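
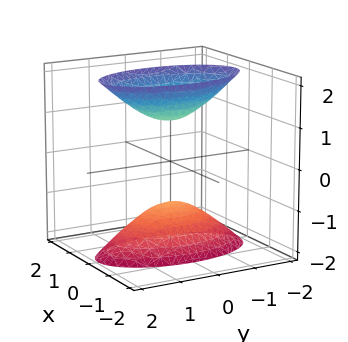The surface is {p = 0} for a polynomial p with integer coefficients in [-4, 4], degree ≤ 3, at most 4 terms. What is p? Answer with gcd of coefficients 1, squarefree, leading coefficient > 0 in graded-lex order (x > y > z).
I count 2 distinct pieces. Treating them together as one polynomial.
The degree is 2 — two sheets facing apart; a quadric.
Symmetries: the y ↦ −y reflection is a symmetry, so y appears only in even powers; it's symmetric under x → −x, forcing even powers of x; the z ↦ −z reflection is a symmetry, so z appears only in even powers.
Reading off the gridlines: among the integer gridlines, it crosses the z-axis at z ∈ {-1, 1}; no x-intercept at any integer in the box.
Together with the visible shape, these determine p as stated.

3*x^2 + y^2 - z^2 + 1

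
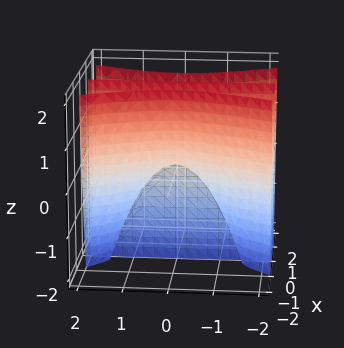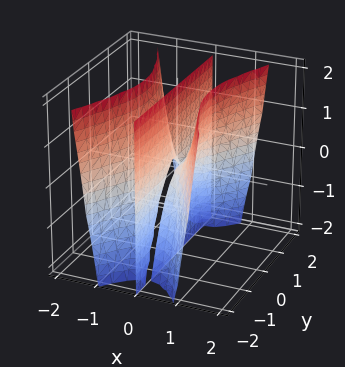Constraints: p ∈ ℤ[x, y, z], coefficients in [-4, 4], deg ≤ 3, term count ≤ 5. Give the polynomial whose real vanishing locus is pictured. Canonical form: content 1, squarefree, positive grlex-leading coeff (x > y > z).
3*x^3 - x*y^2 - x*z

The picture has 2 separate pieces. They look like related sheets of one shape, so recover p as a whole.
The degree is 3 — a generic line meets the surface in up to 3 points.
Against the integer gridlines: it meets the x-axis at x = 0 (among the integer gridlines); the visible z-axis segment lies entirely on the surface.
Matching integer coefficients to the picture gives p. Check: (0, 1, 0) on the y-axis lies on the surface, and p(0, 1, 0) = 0. ✓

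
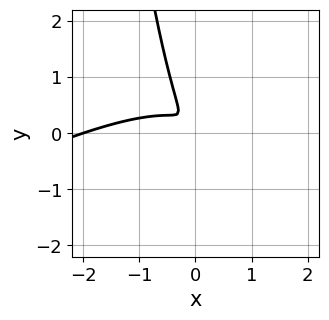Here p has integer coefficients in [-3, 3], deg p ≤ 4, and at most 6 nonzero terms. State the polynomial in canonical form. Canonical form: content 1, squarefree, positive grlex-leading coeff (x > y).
(a) Degree: the shape is more complex than any degree-2 curve, so deg p = 3.
(b) Observable constraints: it crosses the x-axis at the gridline x = -2.
(c) The integer polynomial consistent with all of this is the stated p.

x^3 - 2*x^2*y + 2*x^2 + 2*x*y + y^2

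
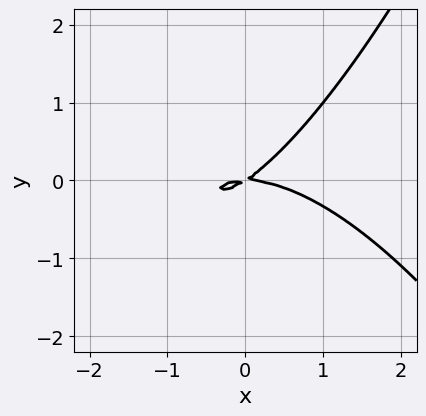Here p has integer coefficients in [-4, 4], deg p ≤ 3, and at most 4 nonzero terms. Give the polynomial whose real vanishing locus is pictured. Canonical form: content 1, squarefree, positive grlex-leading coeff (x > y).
(a) deg p = 3. A generic line meets the curve in up to 3 points.
(b) Against the integer gridlines: it crosses the x-axis at the gridline x = 0; one y-axis crossing is at y = 0.
(c) Solving for integer coefficients yields p as stated.

x^3 + 2*x*y - 3*y^2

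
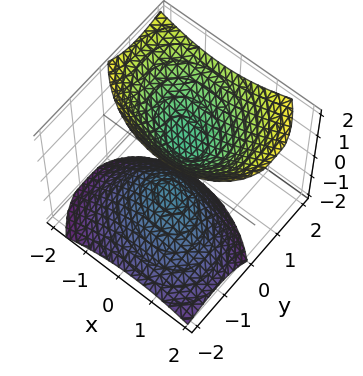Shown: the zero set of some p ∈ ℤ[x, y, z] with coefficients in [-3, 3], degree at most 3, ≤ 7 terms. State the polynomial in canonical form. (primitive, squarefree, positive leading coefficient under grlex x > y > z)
2*x^2 + x*y + 3*y^2 - 3*y*z - 2*z^2 + 1

(a) There are 2 components. They look like related sheets of one shape, so recover p as a whole.
(b) Degree: the shape is more complex than any degree-1 surface, so deg p = 2.
(c) Reading off the gridlines: it misses every integer gridline on the x-axis; no y-intercept at any integer in the box.
(d) The integer polynomial consistent with all of this is the stated p.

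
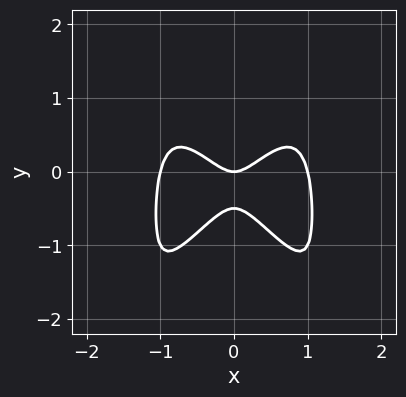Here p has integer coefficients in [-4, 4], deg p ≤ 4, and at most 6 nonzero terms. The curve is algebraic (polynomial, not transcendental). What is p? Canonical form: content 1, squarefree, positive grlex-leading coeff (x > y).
2*x^4 - x^2*y^2 - 2*x^2 + 2*y^2 + y

(a) The degree is 4 — the shape is more complex than any degree-3 curve.
(b) Symmetries: it's symmetric under x → −x, forcing even powers of x.
(c) From the visible intercepts: the x-axis gridline crossings are at x ∈ {-1, 0, 1}; one y-axis crossing is at y = 0.
(d) The integer polynomial consistent with all of this is the stated p.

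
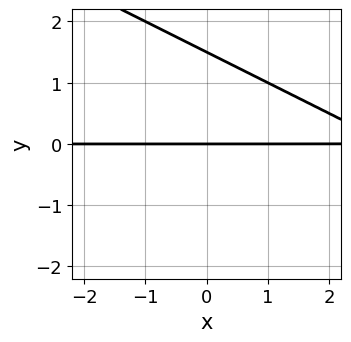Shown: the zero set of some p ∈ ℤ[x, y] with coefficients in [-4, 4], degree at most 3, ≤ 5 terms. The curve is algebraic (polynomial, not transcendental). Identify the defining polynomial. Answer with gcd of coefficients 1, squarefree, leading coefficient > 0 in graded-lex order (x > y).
x*y + 2*y^2 - 3*y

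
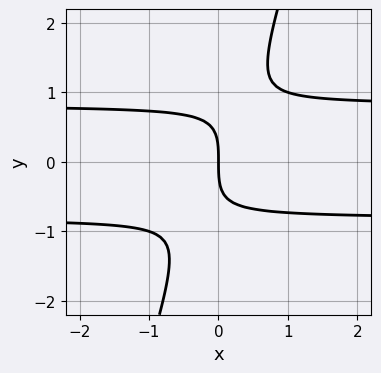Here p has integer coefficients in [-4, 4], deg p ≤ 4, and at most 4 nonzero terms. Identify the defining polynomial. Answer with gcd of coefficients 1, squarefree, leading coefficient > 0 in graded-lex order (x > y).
(a) The degree is 3 — a generic line meets the curve in up to 3 points.
(b) From the visible intercepts: it meets the x-axis at x = 0 (among the integer gridlines); it crosses the y-axis at the gridline y = 0.
(c) The integer polynomial consistent with all of this is the stated p.

3*x*y^2 - y^3 - 2*x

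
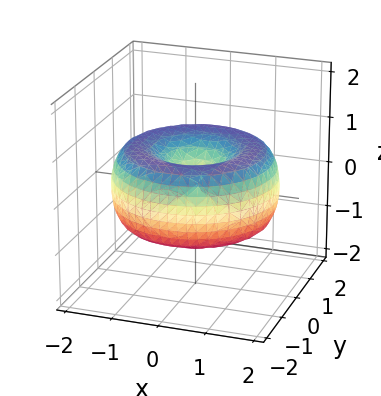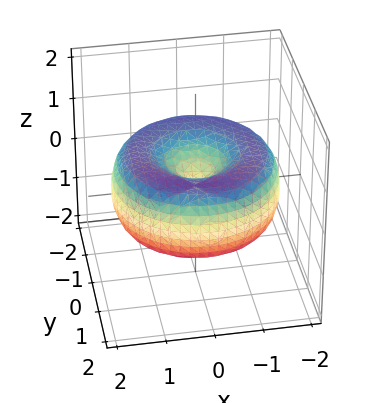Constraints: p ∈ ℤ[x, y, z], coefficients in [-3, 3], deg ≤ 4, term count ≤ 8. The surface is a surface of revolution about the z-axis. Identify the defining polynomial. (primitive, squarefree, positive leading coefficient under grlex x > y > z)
x^4 + 2*x^2*y^2 + y^4 - 3*x^2 - 3*y^2 + 3*z^2

First, the degree is 4 — no degree-3 surface has this shape.
Next, symmetry: every cross-section ⟂ z is a circle, so x, y appear only via x² + y².
Next, checking where it meets the axes: a circular section at z = 0 has radius between 1 and 2; one z-axis crossing is at z = 0; it meets the x-axis at x = 0 (among the integer gridlines); it meets the y-axis at y = 0 (among the integer gridlines).
Finally, putting this together gives p.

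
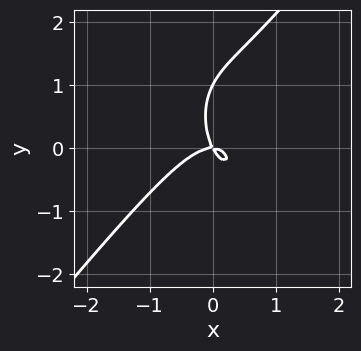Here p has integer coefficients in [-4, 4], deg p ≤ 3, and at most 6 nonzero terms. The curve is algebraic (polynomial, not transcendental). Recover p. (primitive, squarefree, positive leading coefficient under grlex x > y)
3*x^3 - x^2*y - y^3 + 2*x*y + y^2

First, degree: a generic line meets the curve in up to 3 points, so deg p = 3.
Then, from the visible intercepts: it crosses the x-axis at the gridline x = 0; the y-axis gridline crossings are at y ∈ {0, 1}.
Finally, matching integer coefficients to the picture gives p.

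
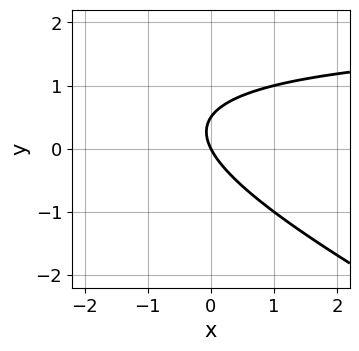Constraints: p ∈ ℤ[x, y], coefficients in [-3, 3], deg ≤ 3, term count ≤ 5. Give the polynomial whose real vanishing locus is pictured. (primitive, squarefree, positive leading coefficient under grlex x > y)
x*y + 2*y^2 - 2*x - y

First, the degree is 2 — the shape is more complex than any degree-1 curve.
Then, reading off the gridlines: it crosses the x-axis at the gridline x = 0; it crosses the y-axis at the gridline y = 0.
Finally, assembling these constraints gives the stated polynomial.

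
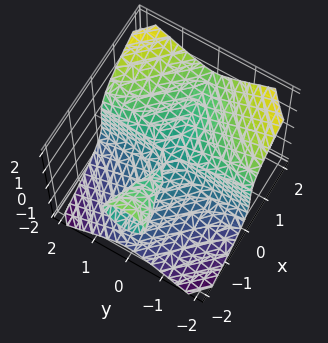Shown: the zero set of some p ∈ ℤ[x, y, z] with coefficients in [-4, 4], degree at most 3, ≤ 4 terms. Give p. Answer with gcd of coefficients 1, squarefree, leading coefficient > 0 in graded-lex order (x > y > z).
x^2*z + 3*x*y^2 - 3*z^3

1. I count 2 distinct pieces. They look like related sheets of one shape, so recover p as a whole.
2. Degree: the shape is more complex than any degree-2 surface, so deg p = 3.
3. Observable constraints: the visible x-axis segment lies entirely on the surface; one z-axis crossing is at z = 0; the visible y-axis segment lies entirely on the surface.
4. Assembling these constraints gives the stated polynomial.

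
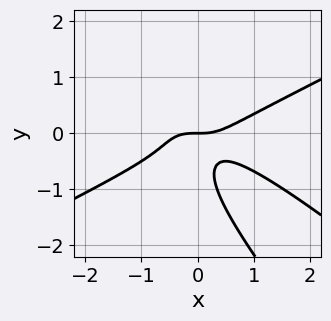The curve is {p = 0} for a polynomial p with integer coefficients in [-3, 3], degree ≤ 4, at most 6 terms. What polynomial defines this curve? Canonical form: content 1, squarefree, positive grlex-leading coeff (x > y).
x^3 - 3*x*y^2 - 2*y^3 - 2*y^2 - y

(a) The degree is 3 — the shape is more complex than any degree-2 curve.
(b) Observable constraints: it crosses the x-axis at the gridline x = 0; one y-axis crossing is at y = 0.
(c) Assembling these constraints gives the stated polynomial.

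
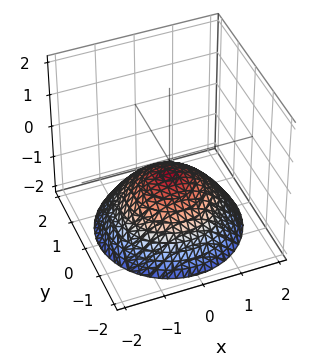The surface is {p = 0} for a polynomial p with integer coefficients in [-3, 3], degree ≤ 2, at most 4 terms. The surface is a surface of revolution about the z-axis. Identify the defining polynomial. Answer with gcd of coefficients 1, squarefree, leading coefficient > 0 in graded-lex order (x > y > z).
x^2 + y^2 + 2*z + 1

First, degree: the shape is more complex than any degree-1 surface, so deg p = 2.
Next, symmetry: the surface is invariant under rotation about z: p = q(x² + y², z).
Next, from the visible intercepts: a circular section at z = -1 has radius exactly 1; the surface avoids every integer x-axis point in the box.
Finally, assembling these constraints gives the stated polynomial.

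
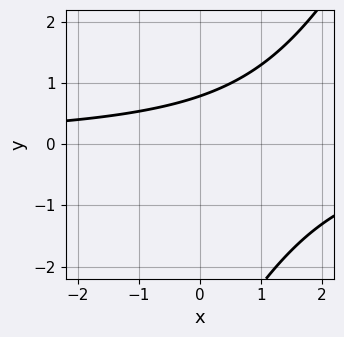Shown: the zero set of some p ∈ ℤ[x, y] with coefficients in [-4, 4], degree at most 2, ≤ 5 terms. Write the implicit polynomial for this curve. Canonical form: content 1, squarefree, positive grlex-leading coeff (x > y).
First, degree: no degree-1 curve has this shape, so deg p = 2.
Next, from the visible intercepts: no x-intercept at any integer in the box.
Finally, putting this together gives p.

2*x*y - y^2 - 3*y + 3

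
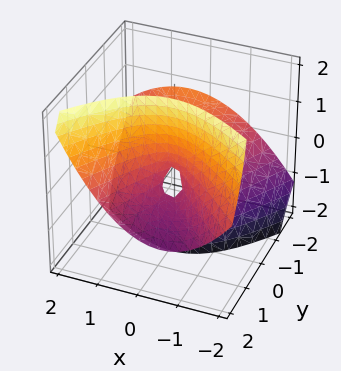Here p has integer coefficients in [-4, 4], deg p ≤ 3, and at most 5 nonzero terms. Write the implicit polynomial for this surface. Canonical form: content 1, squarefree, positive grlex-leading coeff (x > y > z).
(a) The degree is 2 — the shape is more complex than any degree-1 surface.
(b) Against the integer gridlines: it meets the x-axis at x = 0 (among the integer gridlines); one z-axis crossing is at z = 0.
(c) Assembling these constraints gives the stated polynomial.

2*x^2 + x*y - y^2 - 3*y*z + z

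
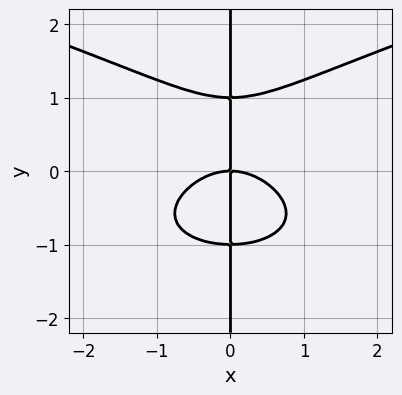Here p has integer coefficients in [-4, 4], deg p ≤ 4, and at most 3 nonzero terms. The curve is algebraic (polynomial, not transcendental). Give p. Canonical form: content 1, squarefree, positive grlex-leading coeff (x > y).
3*x*y^3 - 2*x^3 - 3*x*y

First, deg p = 4.
Then, checking where it meets the axes: it crosses the x-axis at the gridline x = 0; the visible y-axis segment lies entirely on the curve.
Finally, matching integer coefficients to the picture gives p.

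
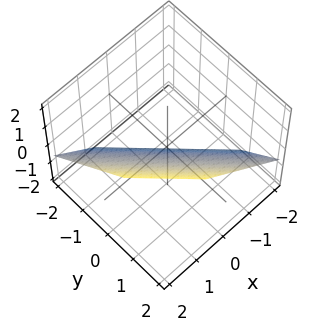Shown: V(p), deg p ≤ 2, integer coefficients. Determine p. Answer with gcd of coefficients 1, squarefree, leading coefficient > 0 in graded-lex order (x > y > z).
First, degree: the surface is flat (a plane), so deg p = 1.
Finally, putting this together gives p.

3*x + 3*y - 3*z - 2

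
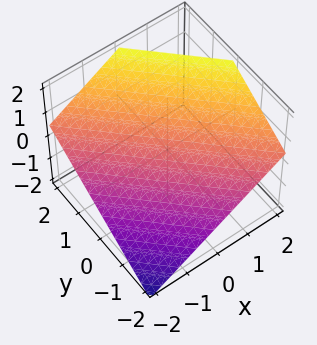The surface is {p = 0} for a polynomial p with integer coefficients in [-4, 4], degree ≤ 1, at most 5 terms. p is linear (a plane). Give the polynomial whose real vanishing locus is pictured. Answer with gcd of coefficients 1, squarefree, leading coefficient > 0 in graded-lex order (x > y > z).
deg p = 1. Every cross-section is a straight line — this is a plane.
Observable constraints: it meets the y-axis at y = -1 (among the integer gridlines); one x-axis crossing is at x = -1.
Matching integer coefficients to the picture gives p.

2*x + 2*y - 3*z + 2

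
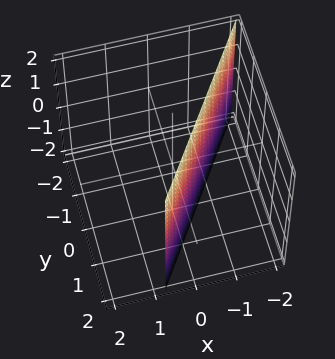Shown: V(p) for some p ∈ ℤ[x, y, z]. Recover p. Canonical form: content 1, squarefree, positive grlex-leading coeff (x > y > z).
First, deg p = 1. The surface is flat (a plane).
Next, reading off the gridlines: one y-axis crossing is at y = 1; the surface avoids every integer z-axis point in the box.
Finally, solving for integer coefficients yields p as stated.

3*x - 2*y + 2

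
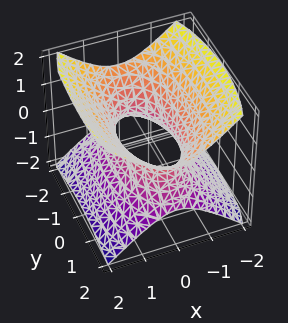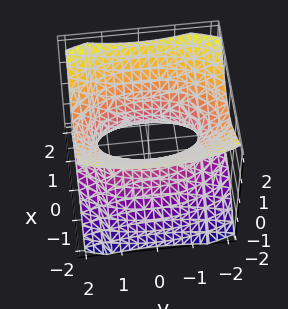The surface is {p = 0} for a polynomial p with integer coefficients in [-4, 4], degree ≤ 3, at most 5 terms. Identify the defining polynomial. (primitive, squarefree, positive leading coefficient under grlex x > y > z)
1. deg p = 2.
2. Symmetries: the y ↦ −y reflection is a symmetry, so y appears only in even powers; it's symmetric under z → −z, forcing even powers of z; it's symmetric under x → −x, forcing even powers of x.
3. From the axis intercepts and sections: it misses every integer gridline on the z-axis.
4. Matching integer coefficients to the picture gives p.

3*x^2 + y^2 - 3*z^2 - 2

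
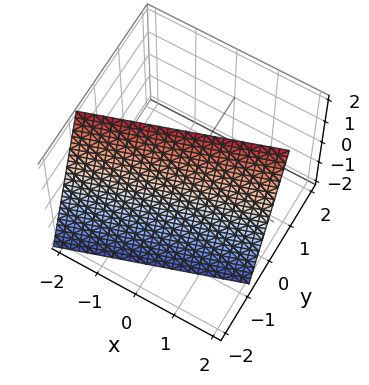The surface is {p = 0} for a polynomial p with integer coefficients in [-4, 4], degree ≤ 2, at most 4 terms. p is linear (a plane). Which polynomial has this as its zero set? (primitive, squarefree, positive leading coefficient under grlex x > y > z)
x - 3*y + z - 2

(a) deg p = 1. Every cross-section is a straight line — this is a plane.
(b) From the axis intercepts and sections: it meets the x-axis at x = 2 (among the integer gridlines); it crosses the z-axis at the gridline z = 2.
(c) The integer polynomial consistent with all of this is the stated p.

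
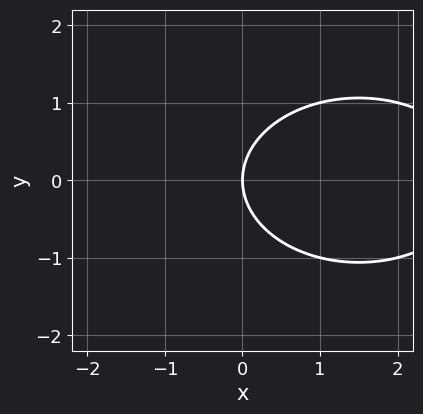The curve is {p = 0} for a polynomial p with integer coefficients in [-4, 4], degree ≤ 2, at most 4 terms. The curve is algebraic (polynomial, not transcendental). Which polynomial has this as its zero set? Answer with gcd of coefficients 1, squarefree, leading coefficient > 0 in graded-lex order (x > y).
x^2 + 2*y^2 - 3*x

First, the degree is 2 — the shape is more complex than any degree-1 curve.
Then, symmetries: mirror symmetry y ↦ −y ⇒ only even powers of y.
Then, checking where it meets the axes: one x-axis crossing is at x = 0; it meets the y-axis at y = 0 (among the integer gridlines).
Finally, assembling these constraints gives the stated polynomial.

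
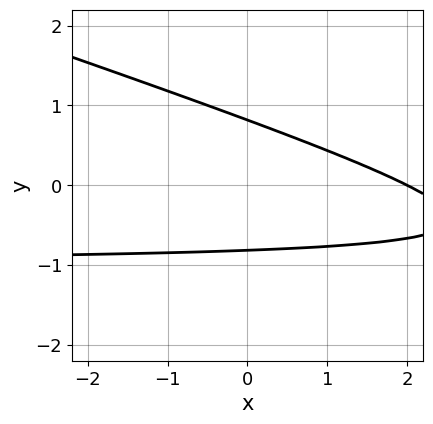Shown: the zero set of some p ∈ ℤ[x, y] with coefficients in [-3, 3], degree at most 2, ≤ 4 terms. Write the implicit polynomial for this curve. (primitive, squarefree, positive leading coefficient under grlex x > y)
x*y + 3*y^2 + x - 2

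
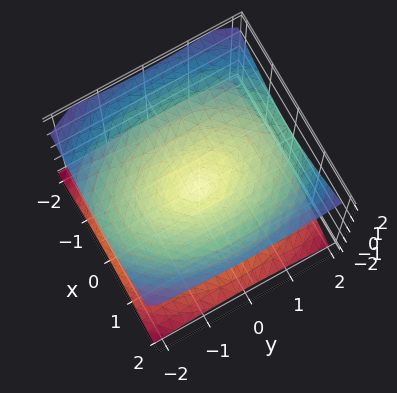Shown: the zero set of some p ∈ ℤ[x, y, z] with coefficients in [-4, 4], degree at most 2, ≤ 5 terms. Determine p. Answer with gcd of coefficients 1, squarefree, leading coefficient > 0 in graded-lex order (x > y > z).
First, deg p = 2.
Then, symmetries: the x ↦ −x reflection is a symmetry, so x appears only in even powers; the y ↦ −y reflection is a symmetry, so y appears only in even powers; the z ↦ −z reflection is a symmetry, so z appears only in even powers.
Next, reading off the gridlines: it crosses the x-axis at the gridline x = 0; it meets the z-axis at z = 0 (among the integer gridlines); it meets the y-axis at y = 0 (among the integer gridlines).
Finally, these observations pin down the coefficients.

2*x^2 + y^2 - 3*z^2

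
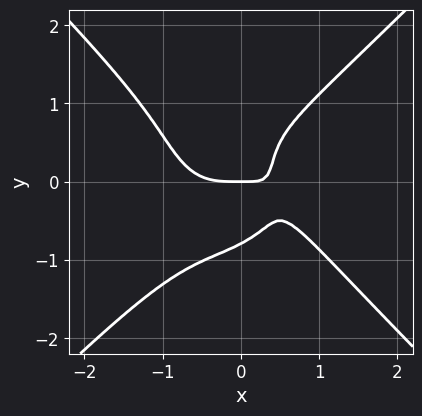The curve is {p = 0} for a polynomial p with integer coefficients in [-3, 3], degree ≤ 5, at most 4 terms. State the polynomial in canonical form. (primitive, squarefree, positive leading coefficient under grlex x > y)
First, deg p = 4. No degree-3 curve has this shape.
Next, checking where it meets the axes: one y-axis crossing is at y = 0; it crosses the x-axis at the gridline x = 0.
Finally, together with the visible shape, these determine p as stated.

2*x^4 - 2*y^4 + 2*x*y - y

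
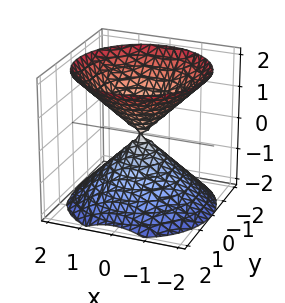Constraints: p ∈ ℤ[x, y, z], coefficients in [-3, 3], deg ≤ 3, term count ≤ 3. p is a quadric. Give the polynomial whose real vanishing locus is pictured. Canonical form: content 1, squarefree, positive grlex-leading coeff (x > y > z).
x^2 + y^2 - z^2

1. There are 2 components. They look like related sheets of one shape, so recover p as a whole.
2. Degree: a double cone through the origin; a quadric, so deg p = 2.
3. Symmetries: rotational symmetry about the z-axis ⇒ p depends on x, y only through x² + y²; the z ↦ −z reflection is a symmetry, so z appears only in even powers.
4. Observable constraints: it meets the y-axis at y = 0 (among the integer gridlines); a circular section at z = 1 has radius exactly 1.
5. These observations pin down the coefficients.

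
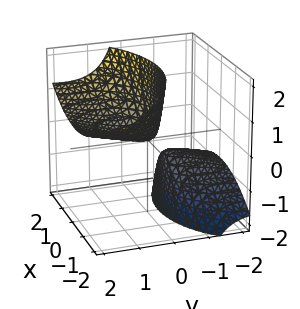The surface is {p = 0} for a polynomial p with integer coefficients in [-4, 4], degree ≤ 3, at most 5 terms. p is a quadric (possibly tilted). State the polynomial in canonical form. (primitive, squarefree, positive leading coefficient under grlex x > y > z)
x^2 + y^2 - 3*y*z - z

1. I count 2 distinct pieces. They look like related sheets of one shape, so recover p as a whole.
2. The degree is 2 — a generic line meets the surface in up to 2 points.
3. From the visible intercepts: one y-axis crossing is at y = 0; it crosses the z-axis at the gridline z = 0; one x-axis crossing is at x = 0.
4. Putting this together gives p.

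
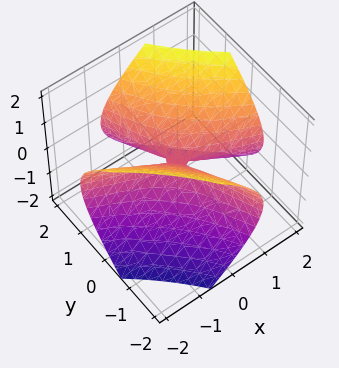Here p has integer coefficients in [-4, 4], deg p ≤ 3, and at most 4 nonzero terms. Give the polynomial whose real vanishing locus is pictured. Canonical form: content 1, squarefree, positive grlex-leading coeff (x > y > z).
x^2 + 3*x*y + y^2 - 2*z^2

1. The degree is 2 — no degree-1 surface has this shape.
2. From the visible intercepts: it crosses the y-axis at the gridline y = 0; it crosses the z-axis at the gridline z = 0.
3. Putting this together gives p.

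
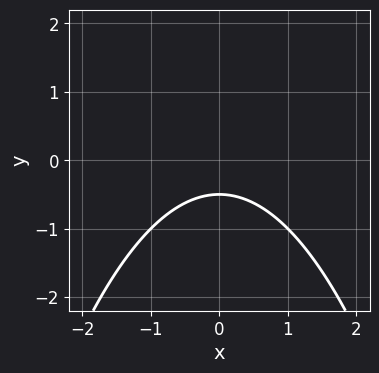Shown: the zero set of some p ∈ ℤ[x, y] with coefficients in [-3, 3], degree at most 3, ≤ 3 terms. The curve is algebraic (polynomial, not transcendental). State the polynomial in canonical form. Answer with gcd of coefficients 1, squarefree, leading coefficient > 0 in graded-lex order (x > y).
x^2 + 2*y + 1

Degree: the shape is more complex than any degree-1 curve, so deg p = 2.
Symmetries: mirror symmetry x ↦ −x ⇒ only even powers of x.
Observable constraints: it misses every integer gridline on the x-axis.
The integer polynomial consistent with all of this is the stated p.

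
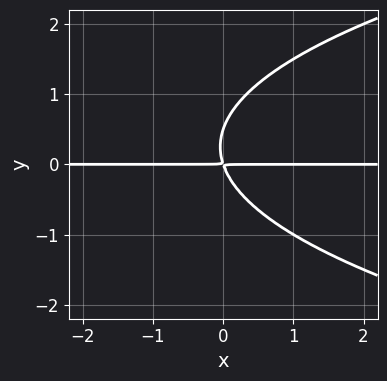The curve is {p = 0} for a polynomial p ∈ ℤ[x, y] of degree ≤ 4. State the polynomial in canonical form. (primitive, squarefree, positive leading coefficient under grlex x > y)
1. The degree is 3 — a generic line meets the curve in up to 3 points.
2. Against the integer gridlines: every point of the x-axis in the box is on the curve.
3. Solving for integer coefficients yields p as stated.

2*y^3 - 3*x*y - y^2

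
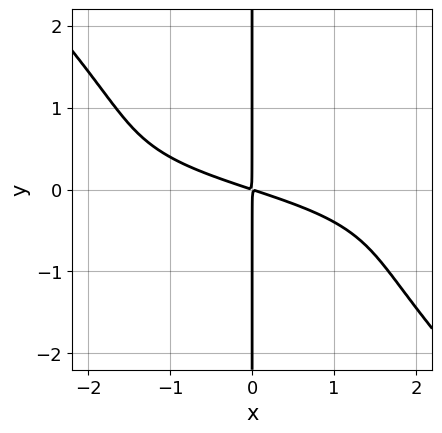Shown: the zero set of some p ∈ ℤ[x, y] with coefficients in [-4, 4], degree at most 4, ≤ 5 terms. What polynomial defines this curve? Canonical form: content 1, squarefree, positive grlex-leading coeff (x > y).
The degree is 4 — the shape is more complex than any degree-3 curve.
Against the integer gridlines: the visible y-axis segment lies entirely on the curve.
Putting this together gives p.

2*x^2*y^2 + 2*x*y^3 + x^2 + 3*x*y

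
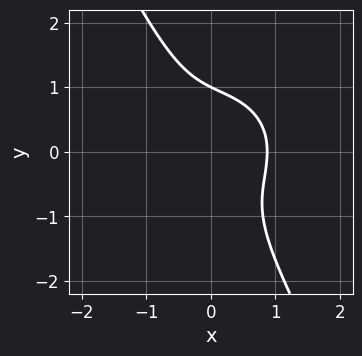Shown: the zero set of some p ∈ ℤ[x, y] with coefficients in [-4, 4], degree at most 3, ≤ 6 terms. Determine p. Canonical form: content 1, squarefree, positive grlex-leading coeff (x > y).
3*x^3 + 3*x*y^2 + 2*y^3 - 2

1. The degree is 3 — a generic line meets the curve in up to 3 points.
2. Observable constraints: it meets the y-axis at y = 1 (among the integer gridlines).
3. The integer polynomial consistent with all of this is the stated p.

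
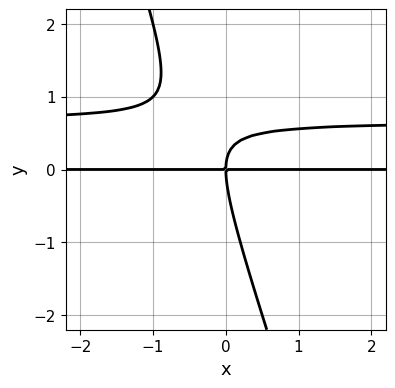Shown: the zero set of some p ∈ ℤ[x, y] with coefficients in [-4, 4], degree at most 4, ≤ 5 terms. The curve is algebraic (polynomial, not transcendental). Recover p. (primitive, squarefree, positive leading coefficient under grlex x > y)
(a) Degree: a generic line meets the curve in up to 3 points, so deg p = 3.
(b) From the axis intercepts and sections: the visible x-axis segment lies entirely on the curve; it meets the y-axis at y = 0 (among the integer gridlines).
(c) Fitting integer coefficients to these (and the overall shape) gives p.

3*x*y^2 + y^3 - 2*x*y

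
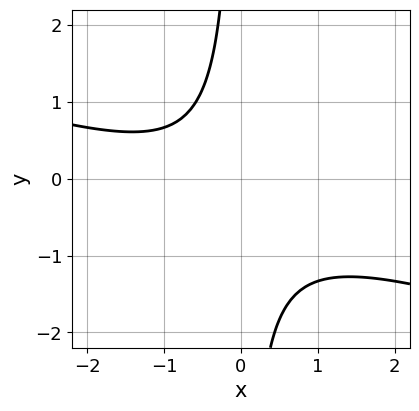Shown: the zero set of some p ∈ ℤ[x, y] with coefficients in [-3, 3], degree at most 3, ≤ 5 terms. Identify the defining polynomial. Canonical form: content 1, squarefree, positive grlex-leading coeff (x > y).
Degree: a generic line meets the curve in up to 2 points, so deg p = 2.
From the axis intercepts and sections: the curve avoids every integer x-axis point in the box; the curve avoids every integer y-axis point in the box.
The integer polynomial consistent with all of this is the stated p.

x^2 + 3*x*y + x + 2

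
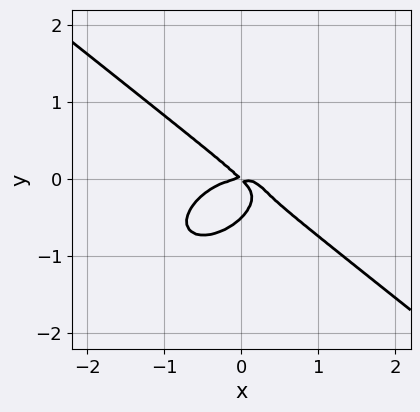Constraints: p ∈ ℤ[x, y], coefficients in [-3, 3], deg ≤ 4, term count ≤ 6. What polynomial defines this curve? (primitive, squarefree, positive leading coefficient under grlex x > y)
First, deg p = 3.
Next, reading off the gridlines: it crosses the x-axis at the gridline x = 0; one y-axis crossing is at y = 0.
Finally, matching integer coefficients to the picture gives p.

x^3 + 2*y^3 + x*y + y^2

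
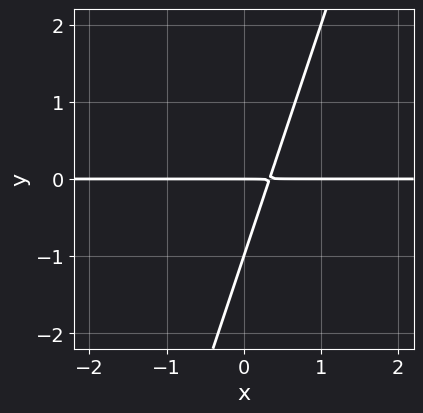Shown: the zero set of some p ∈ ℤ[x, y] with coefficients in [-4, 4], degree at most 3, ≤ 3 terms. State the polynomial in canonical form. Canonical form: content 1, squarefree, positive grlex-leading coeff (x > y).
The degree is 2 — the shape is more complex than any degree-1 curve.
Checking where it meets the axes: the y-axis gridline crossings are at y ∈ {-1, 0}; every point of the x-axis in the box is on the curve.
These observations pin down the coefficients.

3*x*y - y^2 - y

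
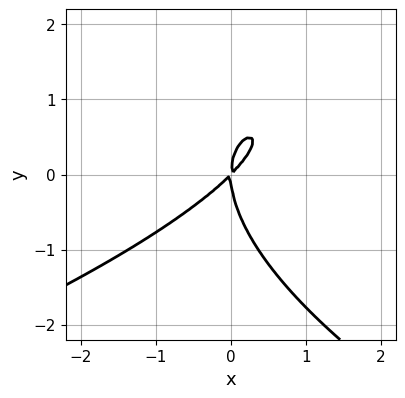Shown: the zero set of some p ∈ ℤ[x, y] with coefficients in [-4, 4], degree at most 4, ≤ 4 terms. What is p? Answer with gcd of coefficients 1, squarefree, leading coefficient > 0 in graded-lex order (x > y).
y^3 + 2*x^2 - 2*x*y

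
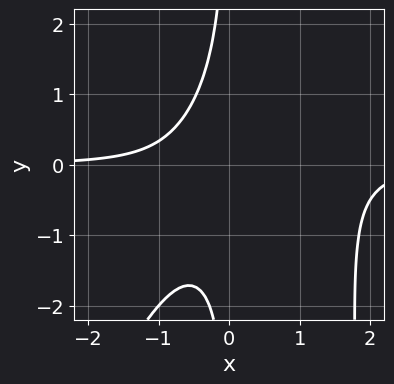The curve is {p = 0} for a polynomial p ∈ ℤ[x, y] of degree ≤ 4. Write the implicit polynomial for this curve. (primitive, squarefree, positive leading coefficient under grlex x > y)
1. Degree: the shape is more complex than any degree-3 curve, so deg p = 4.
2. Reading off the gridlines: it misses every integer gridline on the x-axis; no y-intercept at any integer in the box.
3. These observations pin down the coefficients.

2*x^3*y - x^2*y^2 - 3*x^2*y + 2*x*y^2 + 2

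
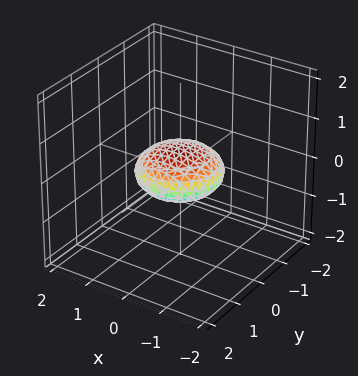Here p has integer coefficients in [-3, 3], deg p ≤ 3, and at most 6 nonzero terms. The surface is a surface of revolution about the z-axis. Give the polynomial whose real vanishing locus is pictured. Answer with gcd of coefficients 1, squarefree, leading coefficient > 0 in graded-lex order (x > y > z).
First, the degree is 2 — no degree-1 surface has this shape.
Then, by symmetry, the surface is invariant under rotation about z: p = q(x² + y², z).
Next, reading off the gridlines: among the integer gridlines, it crosses the x-axis at x ∈ {-1, 1}; a circular section at z = 0 has radius exactly 1; the y-axis gridline crossings are at y ∈ {-1, 1}.
Finally, the integer polynomial consistent with all of this is the stated p.

x^2 + y^2 + 3*z^2 - 1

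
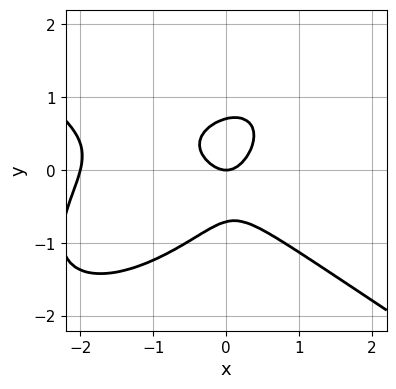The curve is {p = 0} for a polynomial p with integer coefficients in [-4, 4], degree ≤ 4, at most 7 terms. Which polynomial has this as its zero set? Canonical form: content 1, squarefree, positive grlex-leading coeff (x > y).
x^3 - x*y^2 + 2*y^3 + 2*x^2 - y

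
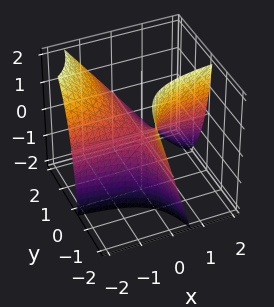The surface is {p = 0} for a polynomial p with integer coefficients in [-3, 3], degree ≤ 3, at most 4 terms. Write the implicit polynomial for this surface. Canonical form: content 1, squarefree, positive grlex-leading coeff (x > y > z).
The degree is 2 — the shape is more complex than any degree-1 surface.
From the axis intercepts and sections: every point of the y-axis in the box is on the surface; every point of the x-axis in the box is on the surface; it crosses the z-axis at the gridline z = 0.
Together with the visible shape, these determine p as stated.

2*x*y + y*z + z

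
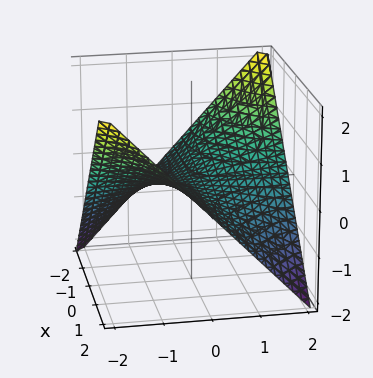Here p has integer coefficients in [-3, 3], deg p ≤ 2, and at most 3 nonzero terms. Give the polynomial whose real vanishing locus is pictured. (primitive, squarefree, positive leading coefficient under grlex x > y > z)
x*y + 2*z

(a) The degree is 2 — a hyperbolic paraboloid; a quadric.
(b) From the axis intercepts and sections: every point of the y-axis in the box is on the surface; it meets the z-axis at z = 0 (among the integer gridlines).
(c) Fitting integer coefficients to these (and the overall shape) gives p. Check: (2, 0, 0) on the x-axis lies on the surface, and p(2, 0, 0) = 0. ✓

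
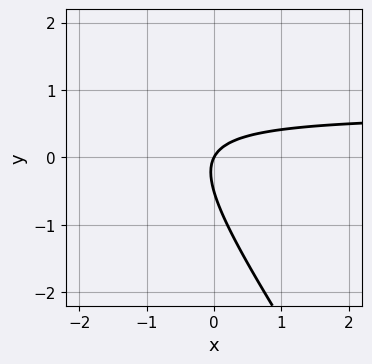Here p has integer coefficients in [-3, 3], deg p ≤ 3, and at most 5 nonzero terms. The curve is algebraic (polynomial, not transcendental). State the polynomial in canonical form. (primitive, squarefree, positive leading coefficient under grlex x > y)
3*x*y + 2*y^2 - 2*x + y

First, the degree is 2 — no degree-1 curve has this shape.
Next, observable constraints: it meets the y-axis at y = 0 (among the integer gridlines); one x-axis crossing is at x = 0.
Finally, putting this together gives p.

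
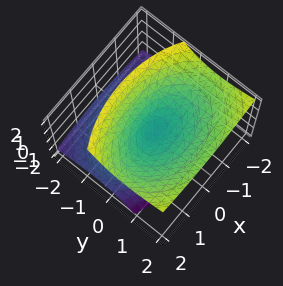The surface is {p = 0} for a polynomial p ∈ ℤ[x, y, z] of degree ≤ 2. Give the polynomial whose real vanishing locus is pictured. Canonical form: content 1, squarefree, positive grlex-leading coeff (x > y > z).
First, the degree is 2 — a generic line meets the surface in up to 2 points.
Next, from the axis intercepts and sections: one y-axis crossing is at y = 0; it crosses the x-axis at the gridline x = 0; it crosses the z-axis at the gridline z = 0.
Finally, these observations pin down the coefficients.

x^2 + 2*y^2 - 2*y*z - 2*z^2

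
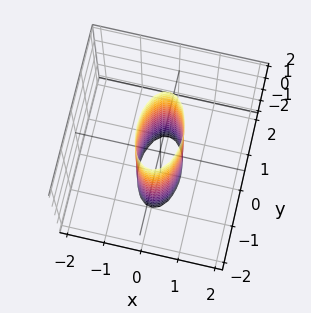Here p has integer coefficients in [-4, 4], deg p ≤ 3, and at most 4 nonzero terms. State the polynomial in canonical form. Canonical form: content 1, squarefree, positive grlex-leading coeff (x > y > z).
3*x^2 + y^2 - 1

1. The degree is 2 — constant cross-section along one axis; a quadric.
2. Symmetries: mirror symmetry x ↦ −x ⇒ only even powers of x; it's symmetric under y → −y, forcing even powers of y; mirror symmetry z ↦ −z ⇒ only even powers of z.
3. Against the integer gridlines: among the integer gridlines, it crosses the y-axis at y ∈ {-1, 1}; the surface avoids every integer z-axis point in the box.
4. Together with the visible shape, these determine p as stated.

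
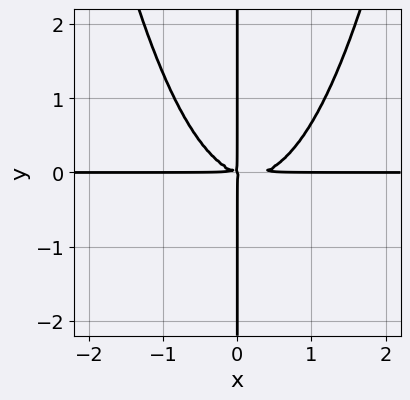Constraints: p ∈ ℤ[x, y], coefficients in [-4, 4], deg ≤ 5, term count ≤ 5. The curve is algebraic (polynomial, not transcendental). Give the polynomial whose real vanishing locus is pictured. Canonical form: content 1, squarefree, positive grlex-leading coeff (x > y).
3*x^3*y - x^2*y - 3*x*y^2

First, deg p = 4. A generic line meets the curve in up to 4 points.
Next, against the integer gridlines: every point of the y-axis in the box is on the curve; every point of the x-axis in the box is on the curve.
Finally, putting this together gives p.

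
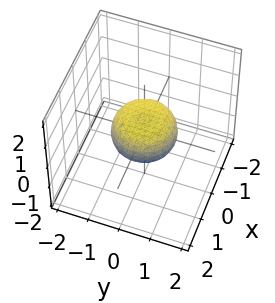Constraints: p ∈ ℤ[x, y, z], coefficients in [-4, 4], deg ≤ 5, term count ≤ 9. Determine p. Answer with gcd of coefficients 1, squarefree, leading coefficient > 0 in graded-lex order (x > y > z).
1. deg p = 4.
2. By symmetry, the z-axis is an axis of rotation, so x and y enter only as x² + y².
3. From the visible intercepts: a circular section at z = 0 has radius exactly 1; among the integer gridlines, it crosses the y-axis at y ∈ {-1, 1}; the x-axis gridline crossings are at x ∈ {-1, 1}.
4. Putting this together gives p.

2*x^4 + 4*x^2*y^2 + 2*y^4 - x^2 - y^2 + 3*z^2 - 1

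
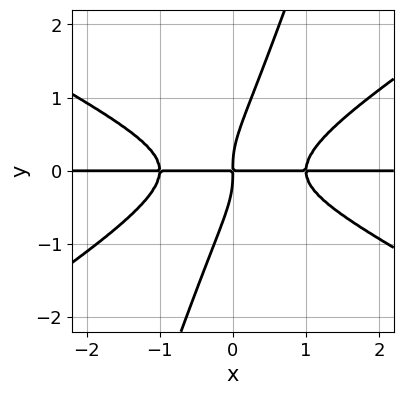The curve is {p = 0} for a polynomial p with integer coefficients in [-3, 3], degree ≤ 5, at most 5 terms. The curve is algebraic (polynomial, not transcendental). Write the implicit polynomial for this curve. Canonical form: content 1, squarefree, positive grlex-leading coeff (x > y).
(a) deg p = 4. No degree-3 curve has this shape.
(b) From the axis intercepts and sections: every point of the x-axis in the box is on the curve.
(c) The integer polynomial consistent with all of this is the stated p.

x^3*y - 3*x*y^3 + y^4 - x*y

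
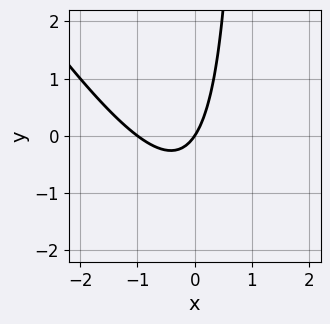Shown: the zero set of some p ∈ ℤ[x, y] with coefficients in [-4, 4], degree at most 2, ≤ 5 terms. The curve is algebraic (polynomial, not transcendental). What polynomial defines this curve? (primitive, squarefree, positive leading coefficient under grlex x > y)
First, deg p = 2. The shape is more complex than any degree-1 curve.
Then, from the visible intercepts: the x-axis gridline crossings are at x ∈ {-1, 0}; it crosses the y-axis at the gridline y = 0.
Finally, together with the visible shape, these determine p as stated.

3*x^2 + 2*x*y + 3*x - 2*y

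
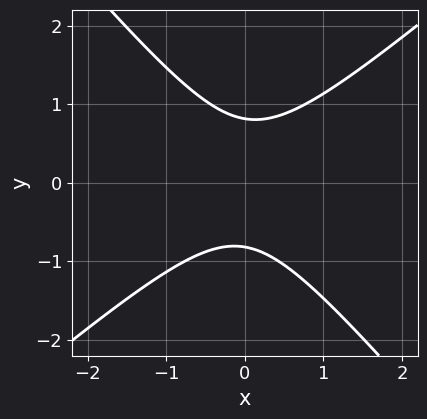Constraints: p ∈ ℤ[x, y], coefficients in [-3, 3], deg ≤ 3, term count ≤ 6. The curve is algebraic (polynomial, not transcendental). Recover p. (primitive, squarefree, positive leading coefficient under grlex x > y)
3*x^2 - x*y - 3*y^2 + 2

(a) The degree is 2 — no degree-1 curve has this shape.
(b) Reading off the gridlines: no x-intercept at any integer in the box.
(c) The integer polynomial consistent with all of this is the stated p.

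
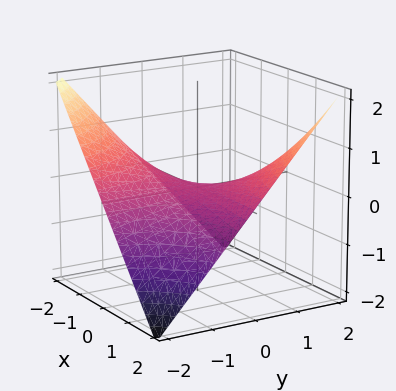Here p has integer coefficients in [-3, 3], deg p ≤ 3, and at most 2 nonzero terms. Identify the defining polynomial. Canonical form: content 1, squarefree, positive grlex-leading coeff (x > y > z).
x*y - 2*z

(a) Degree: a saddle surface; a quadric, so deg p = 2.
(b) From the visible intercepts: it crosses the z-axis at the gridline z = 0; the visible x-axis segment lies entirely on the surface; every point of the y-axis in the box is on the surface.
(c) Fitting integer coefficients to these (and the overall shape) gives p.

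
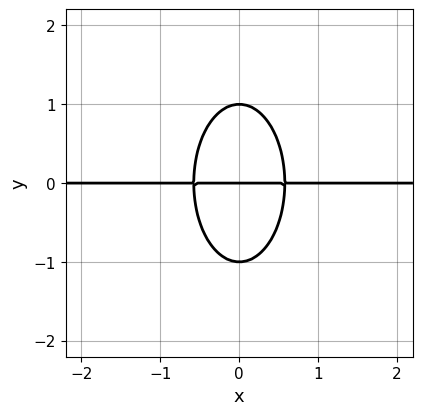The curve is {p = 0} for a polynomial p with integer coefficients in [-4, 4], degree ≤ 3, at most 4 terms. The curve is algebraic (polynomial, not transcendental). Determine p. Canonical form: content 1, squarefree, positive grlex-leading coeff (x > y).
3*x^2*y + y^3 - y

The degree is 3 — no degree-2 curve has this shape.
Symmetries: mirror symmetry x ↦ −x ⇒ only even powers of x.
Against the integer gridlines: every point of the x-axis in the box is on the curve; among the integer gridlines, it crosses the y-axis at y ∈ {-1, 0, 1}.
Putting this together gives p.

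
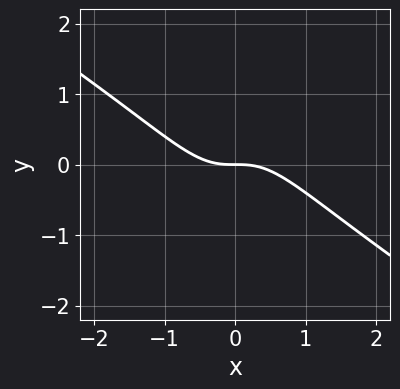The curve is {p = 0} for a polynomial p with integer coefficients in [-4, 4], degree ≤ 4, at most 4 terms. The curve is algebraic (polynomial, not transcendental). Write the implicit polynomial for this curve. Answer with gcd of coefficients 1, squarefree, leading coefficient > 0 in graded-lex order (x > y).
2*x^3 + 3*x^2*y + 2*y

First, deg p = 3. The shape is more complex than any degree-2 curve.
Then, against the integer gridlines: it crosses the x-axis at the gridline x = 0; it meets the y-axis at y = 0 (among the integer gridlines).
Finally, these observations pin down the coefficients.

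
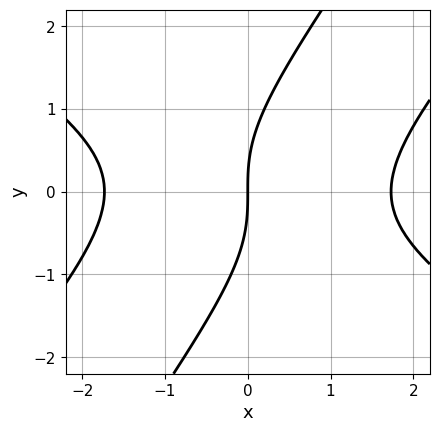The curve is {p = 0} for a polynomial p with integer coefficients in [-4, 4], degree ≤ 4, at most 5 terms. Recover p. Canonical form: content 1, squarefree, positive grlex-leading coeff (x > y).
Degree: a generic line meets the curve in up to 3 points, so deg p = 3.
Checking where it meets the axes: it meets the y-axis at y = 0 (among the integer gridlines); it meets the x-axis at x = 0 (among the integer gridlines).
The integer polynomial consistent with all of this is the stated p.

x^3 - 2*x*y^2 + y^3 - 3*x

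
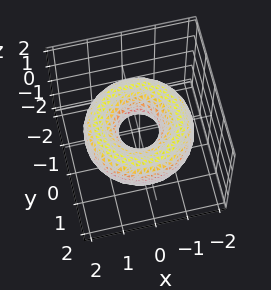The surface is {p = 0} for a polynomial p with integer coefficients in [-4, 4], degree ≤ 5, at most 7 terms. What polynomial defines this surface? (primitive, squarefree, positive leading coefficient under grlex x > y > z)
x^4 + 2*x^2*y^2 + y^4 - 3*x^2 - 3*y^2 + 3*z^2 + 1

The degree is 4 — a generic line meets the surface in up to 4 points.
Symmetries: every cross-section ⟂ z is a circle, so x, y appear only via x² + y².
From the axis intercepts and sections: it misses every integer gridline on the z-axis; a circular section at z = 0 has radius between 0 and 1.
These observations pin down the coefficients.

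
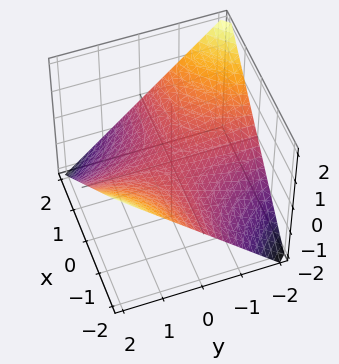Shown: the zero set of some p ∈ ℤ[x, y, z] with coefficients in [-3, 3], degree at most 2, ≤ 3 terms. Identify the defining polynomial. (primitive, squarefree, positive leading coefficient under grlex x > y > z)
x*y + 2*z

First, degree: a hyperbolic paraboloid; a quadric, so deg p = 2.
Next, reading off the gridlines: it crosses the z-axis at the gridline z = 0; every point of the x-axis in the box is on the surface.
Finally, fitting integer coefficients to these (and the overall shape) gives p.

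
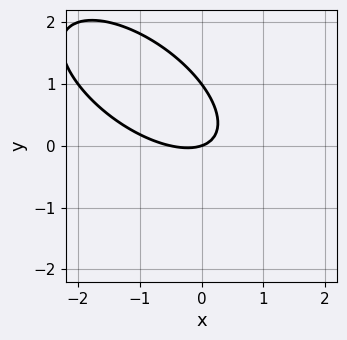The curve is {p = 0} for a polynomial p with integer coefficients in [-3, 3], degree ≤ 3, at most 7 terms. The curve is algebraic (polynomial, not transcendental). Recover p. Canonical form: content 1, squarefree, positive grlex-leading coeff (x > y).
2*x^2 + 3*x*y + 3*y^2 + x - 3*y

(a) The degree is 2 — the shape is more complex than any degree-1 curve.
(b) Checking where it meets the axes: the y-axis gridline crossings are at y ∈ {0, 1}; one x-axis crossing is at x = 0.
(c) These observations pin down the coefficients.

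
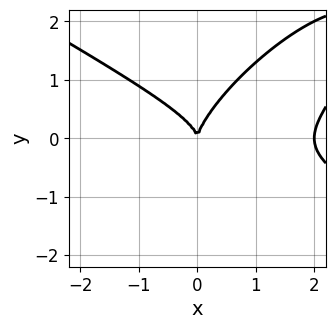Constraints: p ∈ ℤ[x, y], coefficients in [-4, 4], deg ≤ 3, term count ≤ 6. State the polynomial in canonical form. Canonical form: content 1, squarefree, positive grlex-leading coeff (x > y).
(a) Degree: a generic line meets the curve in up to 3 points, so deg p = 3.
(b) From the visible intercepts: one y-axis crossing is at y = 0; the x-axis gridline crossings are at x ∈ {0, 2}.
(c) Assembling these constraints gives the stated polynomial.

x^3 - 2*x*y^2 + 2*y^3 - 2*x^2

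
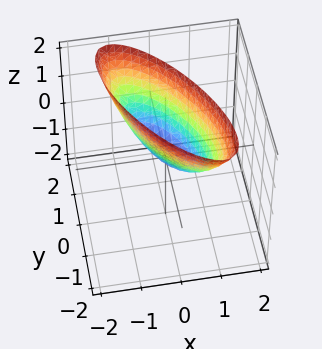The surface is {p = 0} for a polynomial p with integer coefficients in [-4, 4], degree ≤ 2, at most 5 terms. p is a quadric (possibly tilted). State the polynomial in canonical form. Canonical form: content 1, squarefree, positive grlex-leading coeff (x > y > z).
2*x^2 + 2*x*y + y^2 - z

Degree: the shape is more complex than any degree-1 surface, so deg p = 2.
Observable constraints: one z-axis crossing is at z = 0; it meets the y-axis at y = 0 (among the integer gridlines).
Solving for integer coefficients yields p as stated.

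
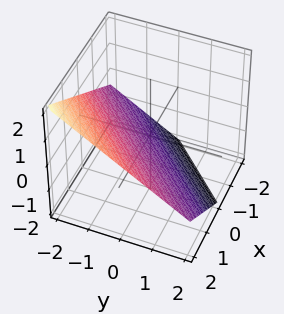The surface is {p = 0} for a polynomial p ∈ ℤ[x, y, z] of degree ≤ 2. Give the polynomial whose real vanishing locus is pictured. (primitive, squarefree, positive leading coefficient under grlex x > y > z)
First, deg p = 1.
Next, against the integer gridlines: it meets the x-axis at x = 1 (among the integer gridlines); it meets the y-axis at y = -1 (among the integer gridlines).
Finally, putting this together gives p.

2*x - 2*y - 3*z - 2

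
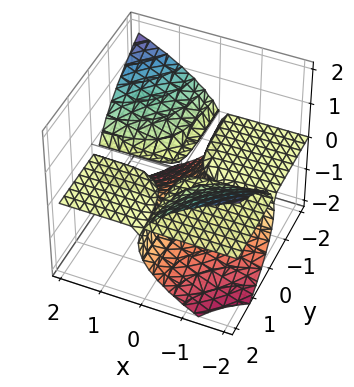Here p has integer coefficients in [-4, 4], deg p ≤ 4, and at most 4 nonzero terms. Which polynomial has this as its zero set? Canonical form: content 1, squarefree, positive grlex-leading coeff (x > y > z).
(a) There are 3 components. They look like related sheets of one shape, so recover p as a whole.
(b) deg p = 3. A generic line meets the surface in up to 3 points.
(c) Observable constraints: it meets the z-axis at z = -1 (among the integer gridlines); every point of the y-axis in the box is on the surface; the visible x-axis segment lies entirely on the surface.
(d) Assembling these constraints gives the stated polynomial.

x*y*z + z^3 + z^2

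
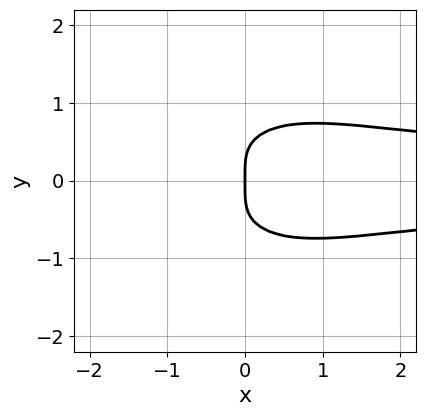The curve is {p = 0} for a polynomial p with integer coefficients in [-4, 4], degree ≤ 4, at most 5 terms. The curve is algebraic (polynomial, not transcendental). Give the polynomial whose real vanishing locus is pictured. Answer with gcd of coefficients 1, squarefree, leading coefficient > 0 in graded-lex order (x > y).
First, degree: the shape is more complex than any degree-3 curve, so deg p = 4.
Then, symmetries: it's symmetric under y → −y, forcing even powers of y.
Then, from the axis intercepts and sections: it meets the y-axis at y = 0 (among the integer gridlines); it meets the x-axis at x = 0 (among the integer gridlines).
Finally, these observations pin down the coefficients.

2*x^2*y^2 + 3*y^4 - 2*x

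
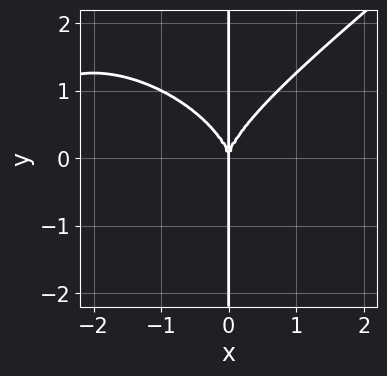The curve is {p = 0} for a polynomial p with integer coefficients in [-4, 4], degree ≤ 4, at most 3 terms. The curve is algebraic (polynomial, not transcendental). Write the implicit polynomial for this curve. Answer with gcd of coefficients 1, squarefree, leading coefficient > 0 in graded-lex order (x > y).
First, degree: the shape is more complex than any degree-3 curve, so deg p = 4.
Next, observable constraints: every point of the y-axis in the box is on the curve; it crosses the x-axis at the gridline x = 0.
Finally, matching integer coefficients to the picture gives p.

x^4 - 2*x*y^3 + 3*x^3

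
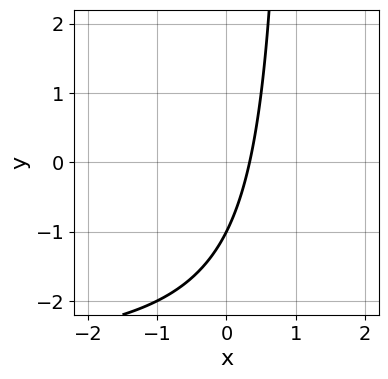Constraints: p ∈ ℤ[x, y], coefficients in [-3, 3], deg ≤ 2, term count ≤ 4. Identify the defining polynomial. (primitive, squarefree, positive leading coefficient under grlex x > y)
x*y + 3*x - y - 1

(a) The degree is 2 — a generic line meets the curve in up to 2 points.
(b) From the axis intercepts and sections: it meets the y-axis at y = -1 (among the integer gridlines).
(c) Fitting integer coefficients to these (and the overall shape) gives p.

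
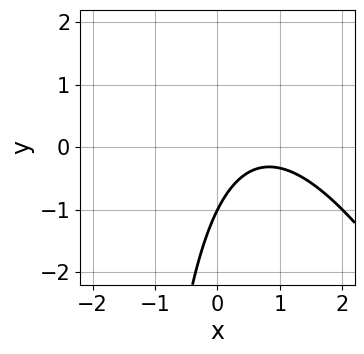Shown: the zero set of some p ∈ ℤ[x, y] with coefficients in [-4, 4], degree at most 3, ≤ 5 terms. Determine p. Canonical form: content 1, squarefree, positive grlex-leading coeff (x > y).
First, degree: a generic line meets the curve in up to 2 points, so deg p = 2.
Then, observable constraints: it meets the y-axis at y = -1 (among the integer gridlines); the curve avoids every integer x-axis point in the box.
Finally, fitting integer coefficients to these (and the overall shape) gives p.

2*x^2 + x*y - 3*x + 2*y + 2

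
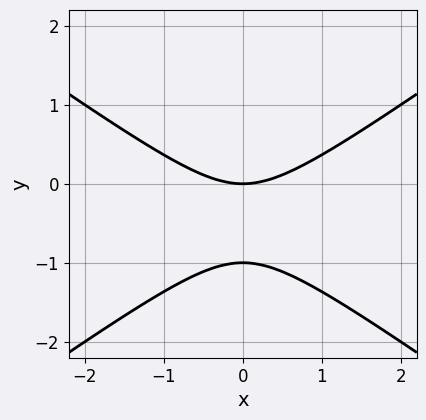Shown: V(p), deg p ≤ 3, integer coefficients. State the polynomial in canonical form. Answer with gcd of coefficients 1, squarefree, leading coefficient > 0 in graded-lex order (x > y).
x^2 - 2*y^2 - 2*y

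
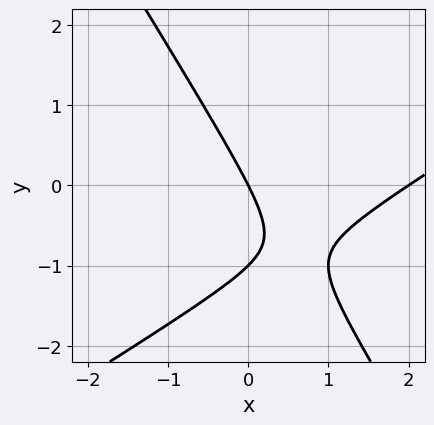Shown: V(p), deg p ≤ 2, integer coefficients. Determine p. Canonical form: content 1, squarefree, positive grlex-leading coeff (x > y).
x^2 - x*y - y^2 - 2*x - y

Degree: a generic line meets the curve in up to 2 points, so deg p = 2.
Reading off the gridlines: among the integer gridlines, it crosses the y-axis at y ∈ {-1, 0}; among the integer gridlines, it crosses the x-axis at x ∈ {0, 2}.
Matching integer coefficients to the picture gives p.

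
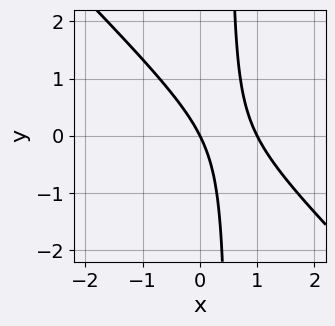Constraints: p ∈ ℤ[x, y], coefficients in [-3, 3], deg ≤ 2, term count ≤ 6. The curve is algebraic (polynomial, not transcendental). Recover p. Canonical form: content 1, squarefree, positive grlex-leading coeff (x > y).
2*x^2 + 2*x*y - 2*x - y

(a) The degree is 2 — the shape is more complex than any degree-1 curve.
(b) Checking where it meets the axes: among the integer gridlines, it crosses the x-axis at x ∈ {0, 1}; it crosses the y-axis at the gridline y = 0.
(c) Assembling these constraints gives the stated polynomial.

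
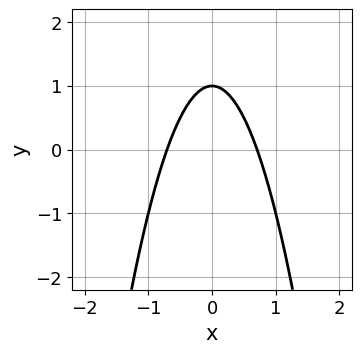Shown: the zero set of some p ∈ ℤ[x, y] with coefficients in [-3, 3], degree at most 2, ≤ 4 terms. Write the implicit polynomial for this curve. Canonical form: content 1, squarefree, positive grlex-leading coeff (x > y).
2*x^2 + y - 1

(a) Degree: the shape is more complex than any degree-1 curve, so deg p = 2.
(b) Symmetries: the x ↦ −x reflection is a symmetry, so x appears only in even powers.
(c) Against the integer gridlines: one y-axis crossing is at y = 1.
(d) Matching integer coefficients to the picture gives p.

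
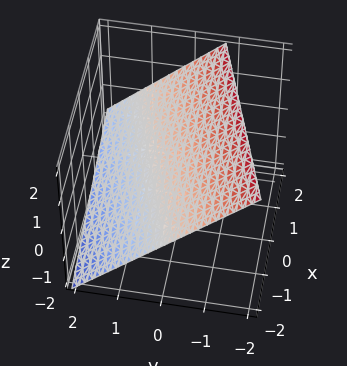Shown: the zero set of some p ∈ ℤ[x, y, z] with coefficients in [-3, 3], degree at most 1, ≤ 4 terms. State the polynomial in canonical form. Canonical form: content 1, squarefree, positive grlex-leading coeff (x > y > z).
x - 3*y - 3*z + 2

1. The degree is 1 — the surface is flat (a plane).
2. Against the integer gridlines: it crosses the x-axis at the gridline x = -2.
3. Solving for integer coefficients yields p as stated.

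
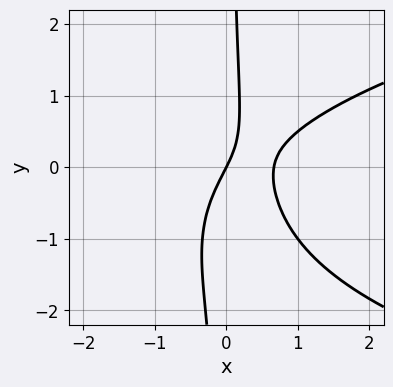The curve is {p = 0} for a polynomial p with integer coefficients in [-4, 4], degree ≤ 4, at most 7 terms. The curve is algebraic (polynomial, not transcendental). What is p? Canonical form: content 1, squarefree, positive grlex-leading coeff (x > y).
2*x*y^2 - 3*x^2 + 2*x*y + 2*x - y

1. Degree: no degree-2 curve has this shape, so deg p = 3.
2. Checking where it meets the axes: it meets the x-axis at x = 0 (among the integer gridlines); one y-axis crossing is at y = 0.
3. Putting this together gives p.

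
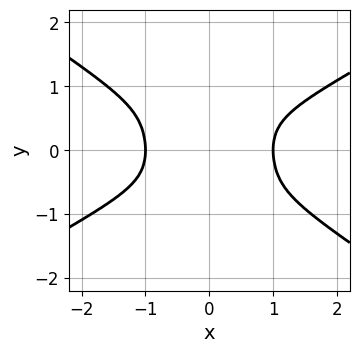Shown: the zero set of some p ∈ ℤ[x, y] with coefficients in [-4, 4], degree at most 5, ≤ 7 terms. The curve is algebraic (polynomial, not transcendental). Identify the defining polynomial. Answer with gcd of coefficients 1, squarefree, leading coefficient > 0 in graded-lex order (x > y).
deg p = 4. No degree-3 curve has this shape.
From the axis intercepts and sections: among the integer gridlines, it crosses the x-axis at x ∈ {-1, 1}; no y-intercept at any integer in the box.
Solving for integer coefficients yields p as stated.

x^4 - 2*x^2*y^2 - x*y^3 - 2*y^4 - 1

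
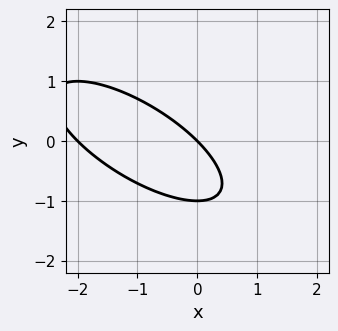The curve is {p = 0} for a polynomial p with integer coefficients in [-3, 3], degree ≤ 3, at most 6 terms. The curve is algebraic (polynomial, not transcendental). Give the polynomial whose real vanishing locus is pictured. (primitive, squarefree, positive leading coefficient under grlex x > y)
Degree: a generic line meets the curve in up to 2 points, so deg p = 2.
From the visible intercepts: among the integer gridlines, it crosses the x-axis at x ∈ {-2, 0}; among the integer gridlines, it crosses the y-axis at y ∈ {-1, 0}.
Putting this together gives p.

x^2 + 2*x*y + 2*y^2 + 2*x + 2*y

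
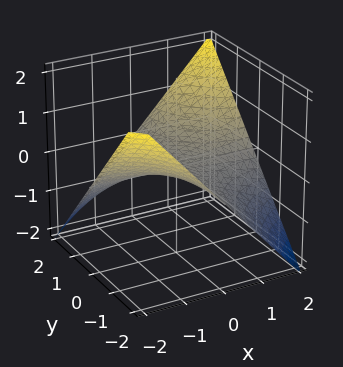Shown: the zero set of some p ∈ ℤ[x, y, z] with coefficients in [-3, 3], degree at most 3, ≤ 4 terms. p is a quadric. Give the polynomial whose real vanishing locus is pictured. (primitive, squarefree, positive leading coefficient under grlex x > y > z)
(a) Degree: a hyperbolic paraboloid; a quadric, so deg p = 2.
(b) Checking where it meets the axes: every point of the y-axis in the box is on the surface; it meets the z-axis at z = 0 (among the integer gridlines); the visible x-axis segment lies entirely on the surface.
(c) Putting this together gives p.

x*y - 2*z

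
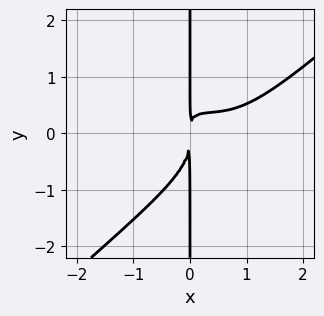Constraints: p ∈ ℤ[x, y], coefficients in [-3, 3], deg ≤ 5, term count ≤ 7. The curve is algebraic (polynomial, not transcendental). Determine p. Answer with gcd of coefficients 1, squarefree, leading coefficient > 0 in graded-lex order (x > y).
The degree is 4 — no degree-3 curve has this shape.
Reading off the gridlines: every point of the y-axis in the box is on the curve.
The integer polynomial consistent with all of this is the stated p.

2*x^4 - 3*x*y^3 - 2*x^3 - 3*x^2*y + 2*x^2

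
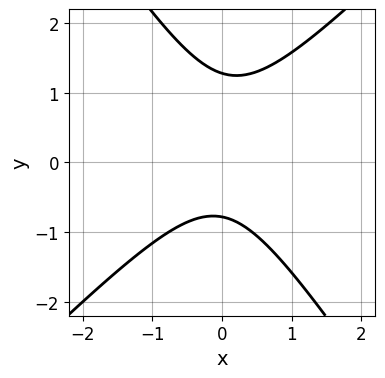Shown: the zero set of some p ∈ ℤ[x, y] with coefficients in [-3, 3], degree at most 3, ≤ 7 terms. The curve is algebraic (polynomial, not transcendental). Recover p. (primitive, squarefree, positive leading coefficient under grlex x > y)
1. The degree is 2 — no degree-1 curve has this shape.
2. Against the integer gridlines: the curve avoids every integer x-axis point in the box.
3. Together with the visible shape, these determine p as stated.

3*x^2 - x*y - 2*y^2 + y + 2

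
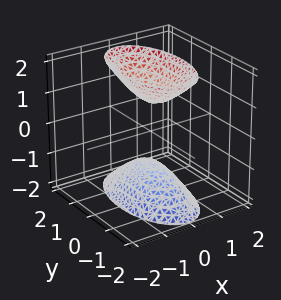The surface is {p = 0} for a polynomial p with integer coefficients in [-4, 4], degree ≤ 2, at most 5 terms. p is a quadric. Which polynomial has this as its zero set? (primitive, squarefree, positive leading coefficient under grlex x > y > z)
1. I count 2 distinct pieces. They look like related sheets of one shape, so recover p as a whole.
2. Degree: two separate bowl-shaped sheets opening away from each other; a quadric, so deg p = 2.
3. Symmetries: the x ↦ −x reflection is a symmetry, so x appears only in even powers; the z ↦ −z reflection is a symmetry, so z appears only in even powers; it's symmetric under y → −y, forcing even powers of y.
4. From the visible intercepts: no y-intercept at any integer in the box; no x-intercept at any integer in the box.
5. Assembling these constraints gives the stated polynomial. Check: (0, 0, -1) on the z-axis lies on the surface, and p(0, 0, -1) = 0. ✓

3*x^2 + y^2 - z^2 + 1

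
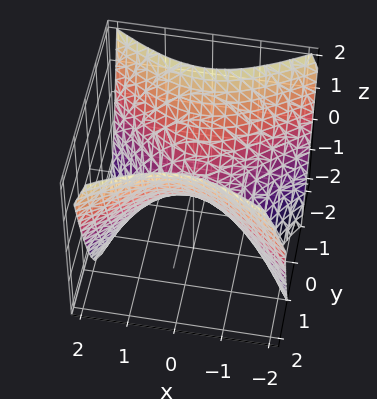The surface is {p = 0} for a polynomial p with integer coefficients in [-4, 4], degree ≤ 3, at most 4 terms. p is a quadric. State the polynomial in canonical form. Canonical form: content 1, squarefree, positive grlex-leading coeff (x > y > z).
(a) Degree: a hyperbolic paraboloid; a quadric, so deg p = 2.
(b) Symmetries: it's symmetric under x → −x, forcing even powers of x; it's symmetric under y → −y, forcing even powers of y.
(c) Reading off the gridlines: it crosses the y-axis at the gridline y = 0; it crosses the x-axis at the gridline x = 0; it meets the z-axis at z = 0 (among the integer gridlines).
(d) Solving for integer coefficients yields p as stated.

2*x^2 - 3*y^2 + 3*z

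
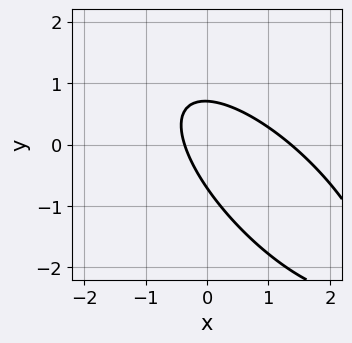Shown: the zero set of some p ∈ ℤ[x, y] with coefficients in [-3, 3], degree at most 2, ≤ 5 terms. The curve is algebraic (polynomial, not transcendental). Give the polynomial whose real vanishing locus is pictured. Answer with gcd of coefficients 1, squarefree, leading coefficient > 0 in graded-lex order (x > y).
2*x^2 + 3*x*y + 2*y^2 - 2*x - 1

(a) Degree: a generic line meets the curve in up to 2 points, so deg p = 2.
(b) Matching integer coefficients to the picture gives p.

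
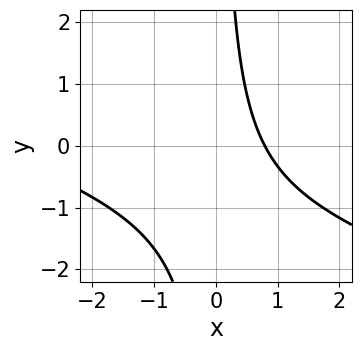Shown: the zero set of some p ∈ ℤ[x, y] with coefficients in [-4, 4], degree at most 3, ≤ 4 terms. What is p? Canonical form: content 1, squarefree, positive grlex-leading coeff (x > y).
x^2 + 3*x*y + 3*x - 3

First, deg p = 2.
Then, reading off the gridlines: it misses every integer gridline on the y-axis.
Finally, these observations pin down the coefficients.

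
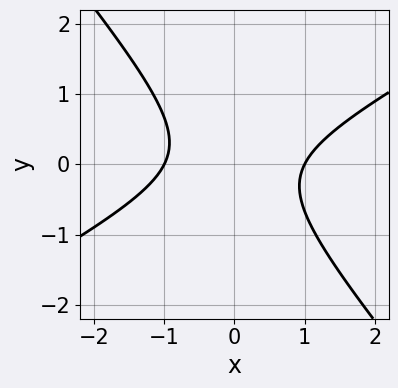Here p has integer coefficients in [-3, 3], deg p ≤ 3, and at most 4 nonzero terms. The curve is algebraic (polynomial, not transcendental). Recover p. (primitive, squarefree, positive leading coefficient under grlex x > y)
2*x^2 - 2*x*y - 3*y^2 - 2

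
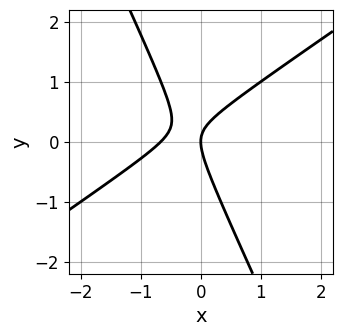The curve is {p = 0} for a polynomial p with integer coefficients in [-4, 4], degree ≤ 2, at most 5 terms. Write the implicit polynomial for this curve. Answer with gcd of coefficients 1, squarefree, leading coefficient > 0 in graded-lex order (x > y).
1. deg p = 2. No degree-1 curve has this shape.
2. From the visible intercepts: one x-axis crossing is at x = 0; it meets the y-axis at y = 0 (among the integer gridlines).
3. Solving for integer coefficients yields p as stated.

3*x^2 - 3*x*y - 2*y^2 + 2*x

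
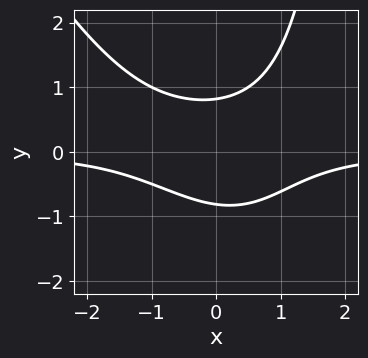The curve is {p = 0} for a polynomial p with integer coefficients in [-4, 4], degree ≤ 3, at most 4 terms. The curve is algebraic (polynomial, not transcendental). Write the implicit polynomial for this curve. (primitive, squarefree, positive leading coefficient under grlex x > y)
2*x^2*y + x*y^2 - 3*y^2 + 2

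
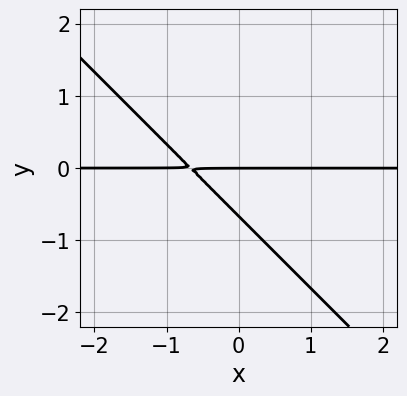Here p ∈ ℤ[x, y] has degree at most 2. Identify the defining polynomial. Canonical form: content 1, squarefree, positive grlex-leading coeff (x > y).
3*x*y + 3*y^2 + 2*y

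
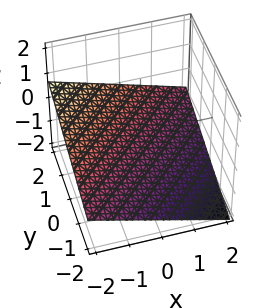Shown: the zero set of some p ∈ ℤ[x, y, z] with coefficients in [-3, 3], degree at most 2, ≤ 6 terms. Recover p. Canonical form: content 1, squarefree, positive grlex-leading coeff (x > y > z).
x - y + 3*z + 2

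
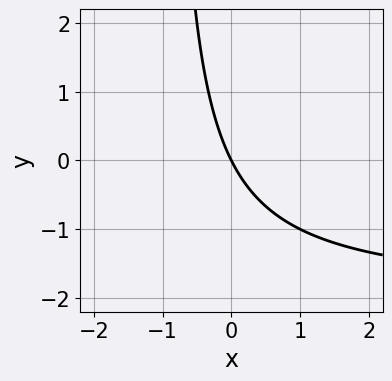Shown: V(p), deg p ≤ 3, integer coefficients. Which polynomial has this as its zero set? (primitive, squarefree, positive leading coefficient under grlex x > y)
x*y + 2*x + y

deg p = 2. The shape is more complex than any degree-1 curve.
Reading off the gridlines: it crosses the y-axis at the gridline y = 0; it meets the x-axis at x = 0 (among the integer gridlines).
Together with the visible shape, these determine p as stated.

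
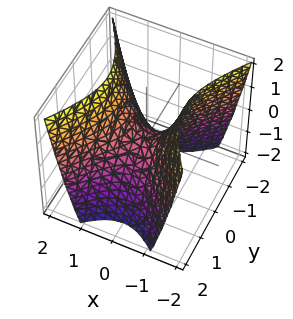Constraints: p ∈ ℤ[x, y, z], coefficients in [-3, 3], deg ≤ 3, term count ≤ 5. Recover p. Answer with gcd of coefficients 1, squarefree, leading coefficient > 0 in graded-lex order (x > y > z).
3*x^2 - 2*y^2 - 2*z

(a) deg p = 2. A hyperbolic paraboloid; a quadric.
(b) Symmetries: the y ↦ −y reflection is a symmetry, so y appears only in even powers; mirror symmetry x ↦ −x ⇒ only even powers of x.
(c) Observable constraints: it meets the z-axis at z = 0 (among the integer gridlines); it meets the y-axis at y = 0 (among the integer gridlines); it crosses the x-axis at the gridline x = 0.
(d) Together with the visible shape, these determine p as stated.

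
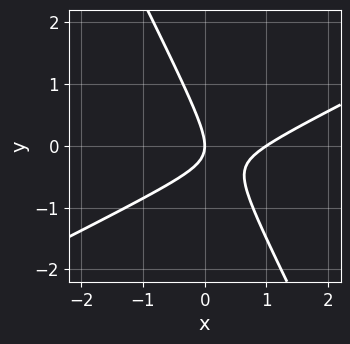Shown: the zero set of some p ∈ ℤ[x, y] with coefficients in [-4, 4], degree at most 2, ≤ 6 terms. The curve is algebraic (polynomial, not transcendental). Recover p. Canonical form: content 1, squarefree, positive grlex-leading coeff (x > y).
The degree is 2 — the shape is more complex than any degree-1 curve.
Reading off the gridlines: the x-axis gridline crossings are at x ∈ {0, 1}; it crosses the y-axis at the gridline y = 0.
Together with the visible shape, these determine p as stated.

2*x^2 - 3*x*y - 2*y^2 - 2*x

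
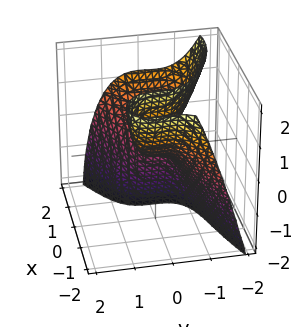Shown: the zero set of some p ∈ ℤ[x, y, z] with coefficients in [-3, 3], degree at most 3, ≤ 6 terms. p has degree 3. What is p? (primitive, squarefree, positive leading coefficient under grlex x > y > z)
x^3 - x*y^2 - 3*y^3 - 3*x*z - z^2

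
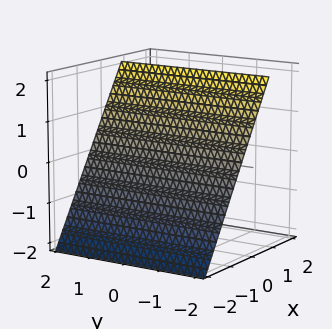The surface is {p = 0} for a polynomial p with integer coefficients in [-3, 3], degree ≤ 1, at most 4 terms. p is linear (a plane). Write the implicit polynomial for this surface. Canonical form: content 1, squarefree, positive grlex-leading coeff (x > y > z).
3*x - 2*z + 2

The degree is 1 — every cross-section is a straight line — this is a plane.
Checking where it meets the axes: it misses every integer gridline on the y-axis; it crosses the z-axis at the gridline z = 1.
These observations pin down the coefficients.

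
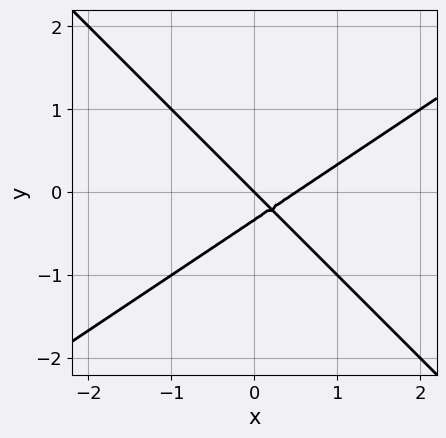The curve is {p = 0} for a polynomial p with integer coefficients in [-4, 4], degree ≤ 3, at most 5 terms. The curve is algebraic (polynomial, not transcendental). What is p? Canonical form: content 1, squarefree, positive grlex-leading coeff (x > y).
2*x^2 - x*y - 3*y^2 - x - y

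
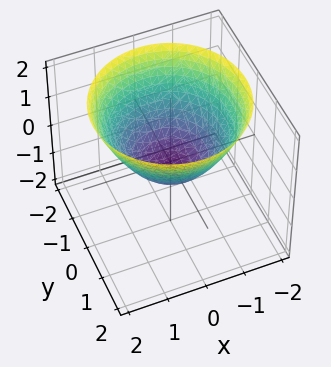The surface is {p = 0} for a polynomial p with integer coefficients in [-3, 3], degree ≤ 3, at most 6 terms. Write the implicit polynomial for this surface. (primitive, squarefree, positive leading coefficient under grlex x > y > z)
First, degree: the shape is more complex than any degree-1 surface, so deg p = 2.
Then, by symmetry, every cross-section ⟂ z is a circle, so x, y appear only via x² + y².
Next, from the axis intercepts and sections: a circular section at z = 1 has radius between 1 and 2.
Finally, the integer polynomial consistent with all of this is the stated p.

2*x^2 + 2*y^2 - 3*z - 1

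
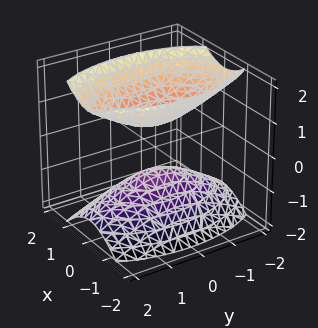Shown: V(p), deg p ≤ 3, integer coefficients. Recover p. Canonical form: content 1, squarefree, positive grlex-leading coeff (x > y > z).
3*x^2 + y^2 - 2*z^2 + 1

I count 2 distinct pieces. They look like related sheets of one shape, so recover p as a whole.
deg p = 2. Two separate bowl-shaped sheets opening away from each other; a quadric.
Symmetries: mirror symmetry y ↦ −y ⇒ only even powers of y; mirror symmetry x ↦ −x ⇒ only even powers of x; the z ↦ −z reflection is a symmetry, so z appears only in even powers.
Against the integer gridlines: the surface avoids every integer x-axis point in the box; it misses every integer gridline on the y-axis.
Putting this together gives p.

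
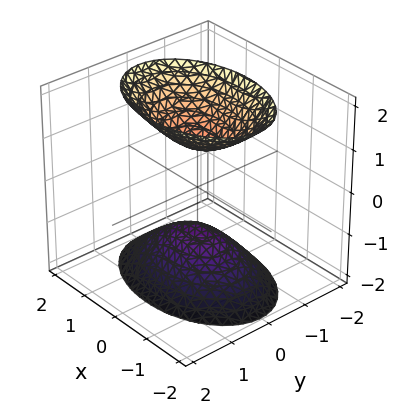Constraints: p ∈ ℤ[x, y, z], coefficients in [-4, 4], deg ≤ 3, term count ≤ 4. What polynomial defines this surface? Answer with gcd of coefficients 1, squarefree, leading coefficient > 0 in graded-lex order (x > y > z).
First, there are 2 components. Treating them together as one polynomial.
Next, deg p = 2. Two sheets facing apart; a quadric.
Then, symmetries: mirror symmetry z ↦ −z ⇒ only even powers of z; mirror symmetry y ↦ −y ⇒ only even powers of y; it's symmetric under x → −x, forcing even powers of x.
Next, from the visible intercepts: it misses every integer gridline on the x-axis; no y-intercept at any integer in the box.
Finally, putting this together gives p. Check: (0, 0, 1) on the z-axis lies on the surface, and p(0, 0, 1) = 0. ✓

x^2 + 2*y^2 - z^2 + 1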